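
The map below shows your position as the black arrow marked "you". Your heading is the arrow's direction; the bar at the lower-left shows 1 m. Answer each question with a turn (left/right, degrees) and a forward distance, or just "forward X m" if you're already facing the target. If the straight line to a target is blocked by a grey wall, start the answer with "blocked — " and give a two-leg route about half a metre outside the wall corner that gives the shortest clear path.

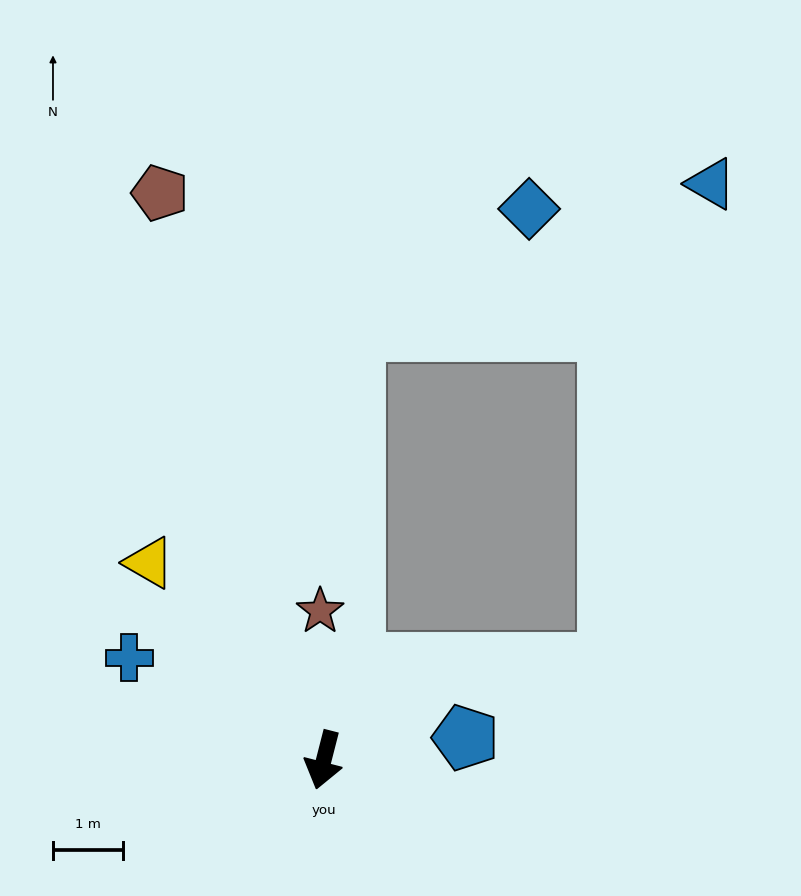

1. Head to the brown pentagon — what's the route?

turn right 150°, forward 8.4 m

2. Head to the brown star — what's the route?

turn right 164°, forward 2.1 m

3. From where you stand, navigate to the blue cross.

turn right 103°, forward 3.1 m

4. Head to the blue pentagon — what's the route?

turn left 113°, forward 2.0 m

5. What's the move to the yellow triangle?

turn right 124°, forward 3.7 m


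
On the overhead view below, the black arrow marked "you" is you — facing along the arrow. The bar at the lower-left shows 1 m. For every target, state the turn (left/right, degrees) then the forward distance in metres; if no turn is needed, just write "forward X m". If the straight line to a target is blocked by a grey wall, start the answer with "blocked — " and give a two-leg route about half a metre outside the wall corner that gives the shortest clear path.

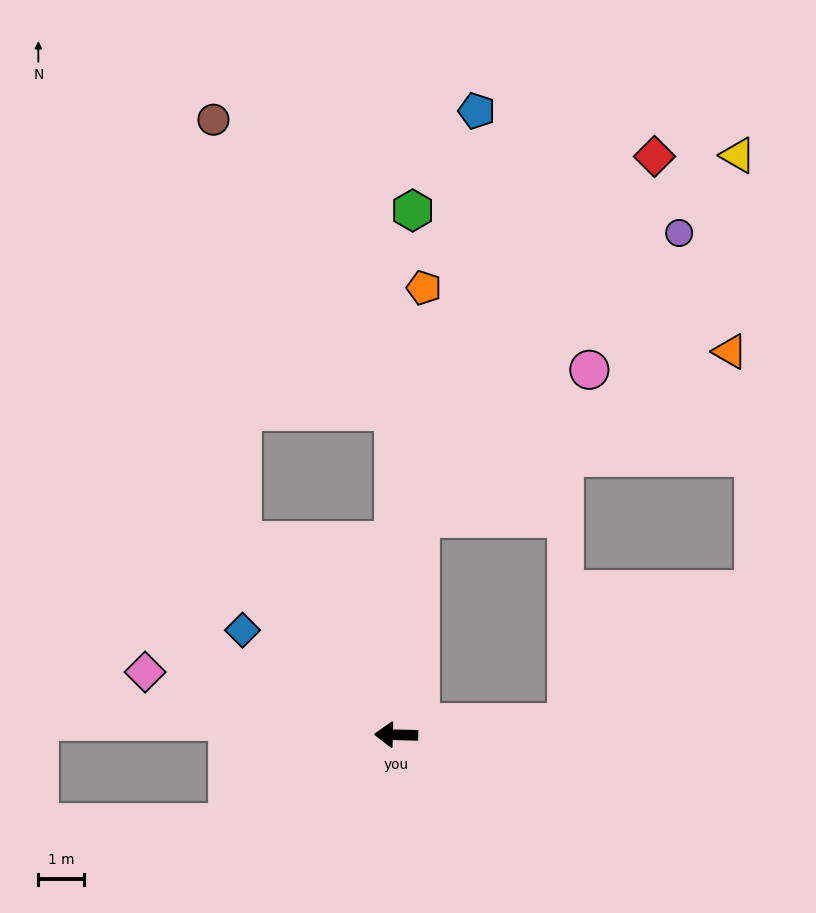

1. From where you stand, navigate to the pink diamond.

turn right 13°, forward 5.7 m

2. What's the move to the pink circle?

blocked — turn right 95°, forward 4.8 m, then turn right 42°, forward 4.9 m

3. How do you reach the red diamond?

blocked — turn right 95°, forward 4.8 m, then turn right 26°, forward 9.5 m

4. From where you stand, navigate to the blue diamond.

turn right 33°, forward 4.1 m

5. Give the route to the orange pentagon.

turn right 92°, forward 9.8 m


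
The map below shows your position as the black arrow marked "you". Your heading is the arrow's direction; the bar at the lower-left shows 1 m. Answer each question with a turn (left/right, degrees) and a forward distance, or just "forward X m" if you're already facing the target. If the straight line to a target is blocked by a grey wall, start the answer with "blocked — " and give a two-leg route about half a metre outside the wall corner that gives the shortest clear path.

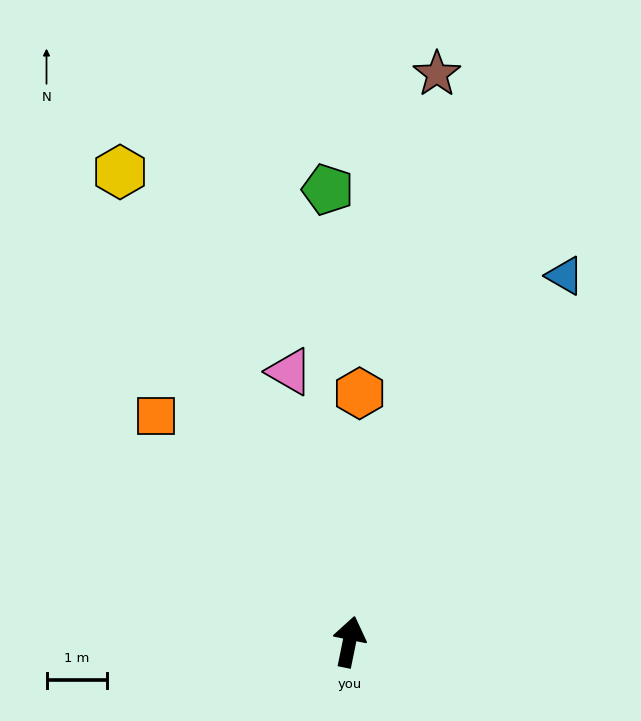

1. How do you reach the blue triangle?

turn right 19°, forward 7.1 m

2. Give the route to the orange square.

turn left 52°, forward 5.0 m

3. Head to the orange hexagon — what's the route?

turn left 9°, forward 4.1 m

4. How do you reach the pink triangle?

turn left 24°, forward 4.6 m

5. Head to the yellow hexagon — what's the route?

turn left 37°, forward 8.7 m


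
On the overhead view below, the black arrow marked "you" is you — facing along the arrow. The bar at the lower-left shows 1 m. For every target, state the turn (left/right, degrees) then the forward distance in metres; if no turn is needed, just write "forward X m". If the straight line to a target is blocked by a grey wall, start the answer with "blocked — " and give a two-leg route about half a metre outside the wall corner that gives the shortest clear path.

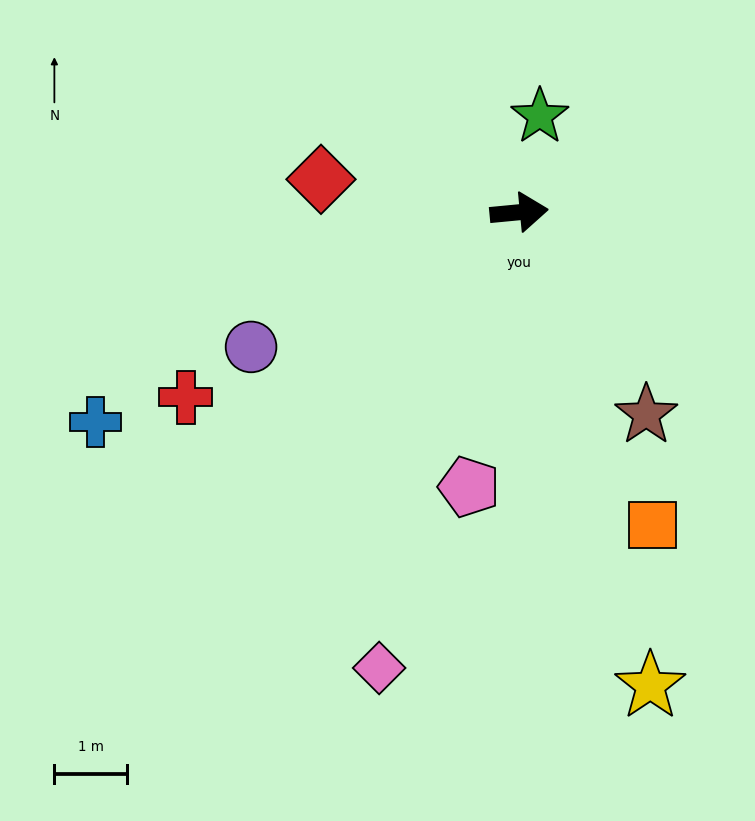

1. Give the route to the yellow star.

turn right 80°, forward 6.8 m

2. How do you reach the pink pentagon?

turn right 106°, forward 3.8 m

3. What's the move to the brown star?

turn right 63°, forward 3.3 m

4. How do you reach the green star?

turn left 72°, forward 1.4 m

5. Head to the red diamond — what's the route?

turn left 165°, forward 2.8 m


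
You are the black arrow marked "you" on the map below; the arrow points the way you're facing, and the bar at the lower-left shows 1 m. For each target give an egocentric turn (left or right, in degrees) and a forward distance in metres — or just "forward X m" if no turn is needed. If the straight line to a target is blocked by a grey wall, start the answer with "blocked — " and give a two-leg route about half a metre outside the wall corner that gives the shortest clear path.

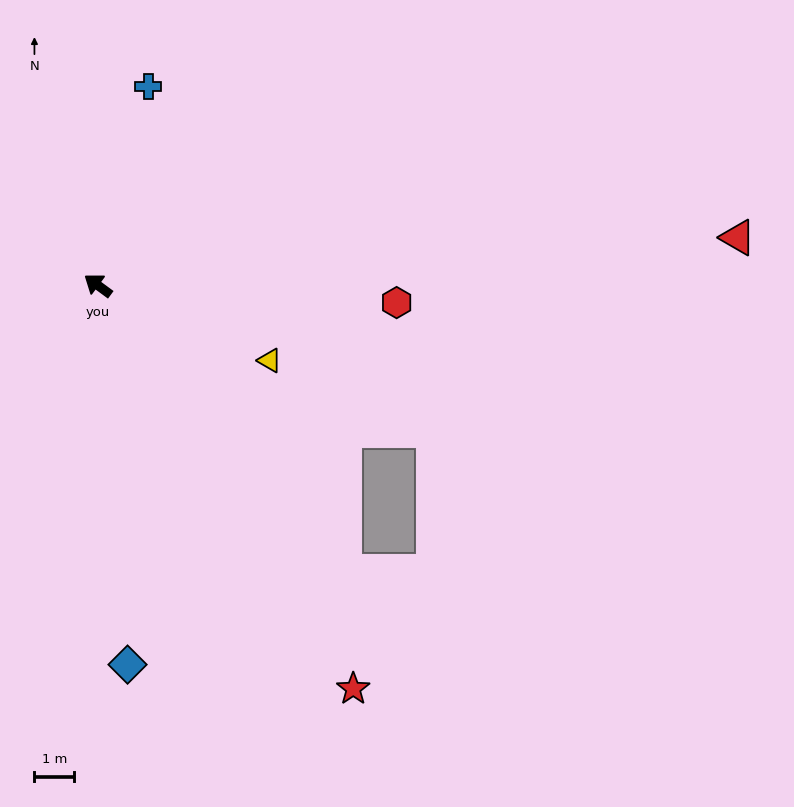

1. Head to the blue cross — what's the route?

turn right 68°, forward 5.1 m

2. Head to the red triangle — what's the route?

turn right 139°, forward 16.1 m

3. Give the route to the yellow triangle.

turn right 167°, forward 4.7 m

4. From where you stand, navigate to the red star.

turn left 159°, forward 12.0 m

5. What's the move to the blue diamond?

turn left 131°, forward 9.5 m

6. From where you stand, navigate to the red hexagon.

turn right 147°, forward 7.5 m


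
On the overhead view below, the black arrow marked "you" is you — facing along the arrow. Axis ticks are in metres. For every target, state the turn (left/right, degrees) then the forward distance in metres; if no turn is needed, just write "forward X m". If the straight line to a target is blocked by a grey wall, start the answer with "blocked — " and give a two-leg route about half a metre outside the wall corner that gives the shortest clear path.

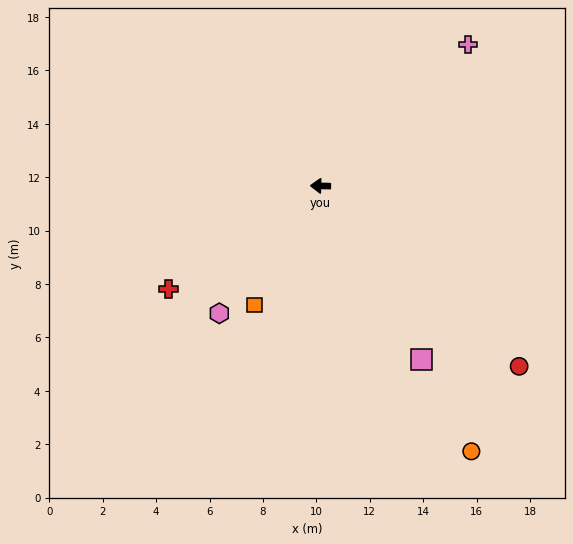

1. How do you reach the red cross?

turn left 36°, forward 6.9 m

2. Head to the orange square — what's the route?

turn left 63°, forward 5.1 m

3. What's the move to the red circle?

turn left 139°, forward 10.0 m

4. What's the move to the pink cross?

turn right 135°, forward 7.7 m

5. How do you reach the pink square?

turn left 122°, forward 7.5 m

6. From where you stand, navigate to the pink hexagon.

turn left 53°, forward 6.1 m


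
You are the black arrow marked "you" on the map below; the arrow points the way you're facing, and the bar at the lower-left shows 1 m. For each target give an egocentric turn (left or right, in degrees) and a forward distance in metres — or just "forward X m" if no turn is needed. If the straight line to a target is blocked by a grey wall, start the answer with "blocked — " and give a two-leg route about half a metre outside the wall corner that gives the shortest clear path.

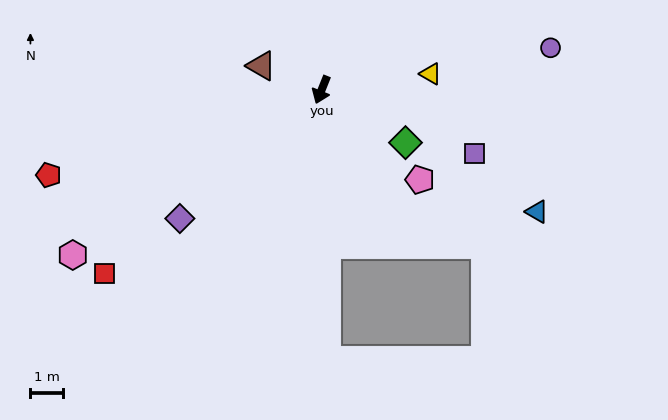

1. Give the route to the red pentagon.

turn right 51°, forward 8.7 m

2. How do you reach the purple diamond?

turn right 26°, forward 5.8 m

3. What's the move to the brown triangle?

turn right 90°, forward 2.0 m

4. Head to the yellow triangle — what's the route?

turn left 120°, forward 3.3 m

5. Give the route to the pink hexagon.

turn right 35°, forward 9.1 m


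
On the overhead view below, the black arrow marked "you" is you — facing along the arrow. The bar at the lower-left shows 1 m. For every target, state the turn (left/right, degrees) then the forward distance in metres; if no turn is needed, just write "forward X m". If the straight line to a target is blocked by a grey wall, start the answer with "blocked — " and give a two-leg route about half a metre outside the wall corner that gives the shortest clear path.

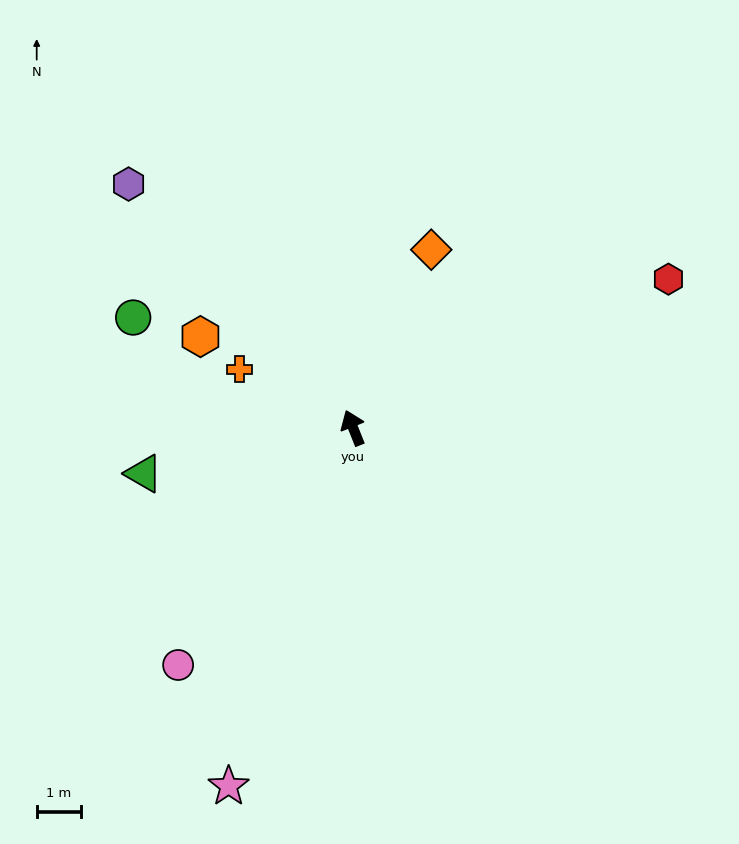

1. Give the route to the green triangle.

turn left 81°, forward 4.9 m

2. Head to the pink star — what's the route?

turn left 139°, forward 8.7 m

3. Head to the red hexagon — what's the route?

turn right 86°, forward 8.0 m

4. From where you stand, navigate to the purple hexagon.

turn left 21°, forward 7.6 m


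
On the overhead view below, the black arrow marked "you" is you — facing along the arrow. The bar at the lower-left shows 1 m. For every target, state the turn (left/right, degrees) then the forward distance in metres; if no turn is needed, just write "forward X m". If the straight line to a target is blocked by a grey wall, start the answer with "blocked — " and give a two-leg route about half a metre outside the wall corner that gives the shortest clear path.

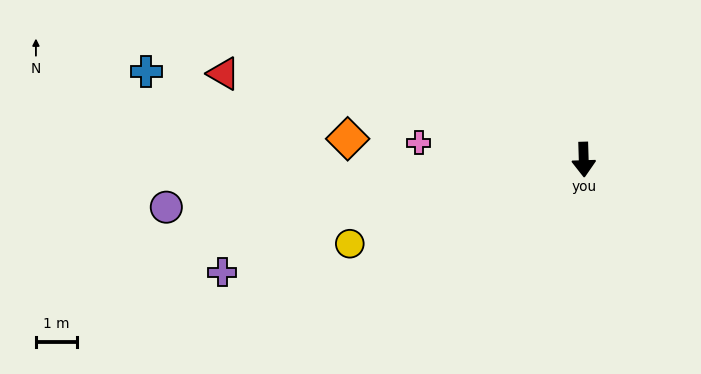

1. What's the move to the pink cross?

turn right 98°, forward 4.0 m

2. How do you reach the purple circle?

turn right 85°, forward 10.1 m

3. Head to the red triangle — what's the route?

turn right 105°, forward 8.9 m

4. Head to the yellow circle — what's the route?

turn right 72°, forward 6.0 m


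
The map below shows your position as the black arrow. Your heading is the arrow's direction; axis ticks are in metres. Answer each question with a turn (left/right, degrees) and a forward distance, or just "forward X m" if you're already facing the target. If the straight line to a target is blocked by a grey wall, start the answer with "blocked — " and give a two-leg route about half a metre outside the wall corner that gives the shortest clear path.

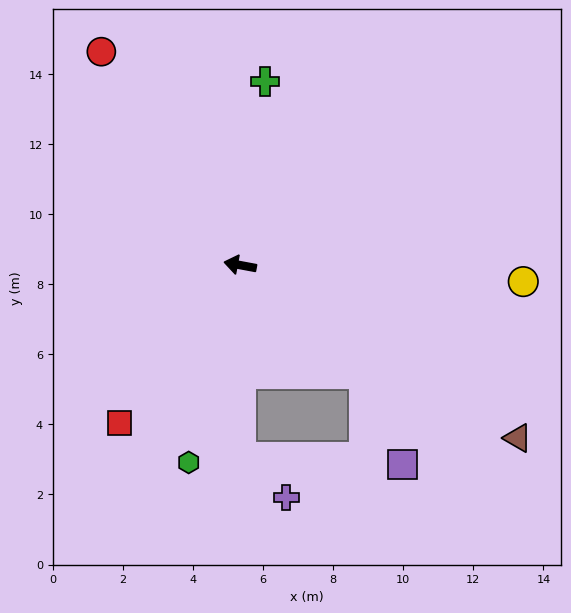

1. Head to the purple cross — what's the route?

blocked — turn left 101°, forward 5.5 m, then turn left 48°, forward 1.7 m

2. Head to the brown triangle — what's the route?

turn left 159°, forward 9.3 m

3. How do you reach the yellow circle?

turn right 173°, forward 8.1 m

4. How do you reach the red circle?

turn right 46°, forward 7.3 m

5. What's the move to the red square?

turn left 63°, forward 5.7 m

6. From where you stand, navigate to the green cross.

turn right 87°, forward 5.3 m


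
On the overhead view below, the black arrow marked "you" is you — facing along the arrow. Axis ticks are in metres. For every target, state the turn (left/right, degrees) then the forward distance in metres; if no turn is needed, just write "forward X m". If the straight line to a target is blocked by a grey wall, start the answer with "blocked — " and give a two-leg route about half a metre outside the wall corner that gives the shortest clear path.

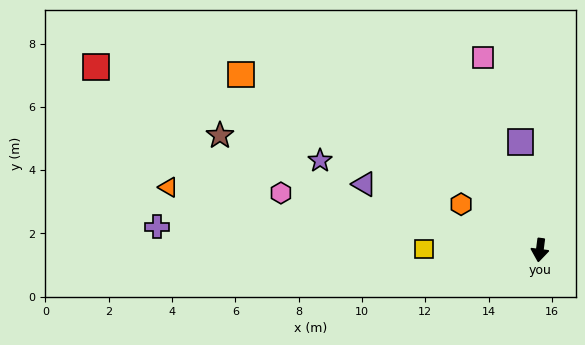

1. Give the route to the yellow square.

turn right 83°, forward 3.7 m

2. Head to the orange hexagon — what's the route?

turn right 113°, forward 2.9 m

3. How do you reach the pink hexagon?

turn right 95°, forward 8.4 m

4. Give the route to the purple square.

turn right 163°, forward 3.5 m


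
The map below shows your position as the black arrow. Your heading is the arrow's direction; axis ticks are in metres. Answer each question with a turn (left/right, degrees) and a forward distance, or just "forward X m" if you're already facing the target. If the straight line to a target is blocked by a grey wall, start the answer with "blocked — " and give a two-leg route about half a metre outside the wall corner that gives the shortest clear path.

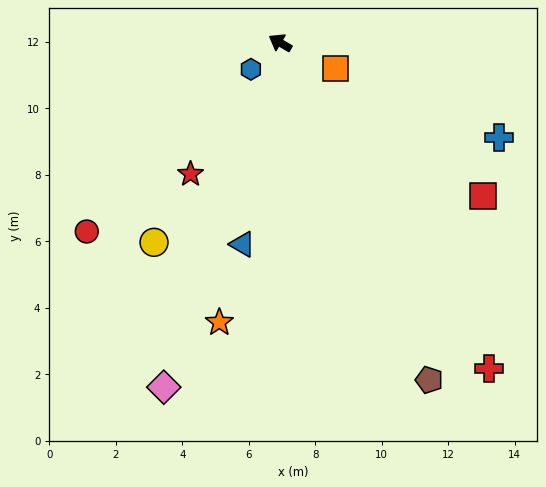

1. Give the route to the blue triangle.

turn left 110°, forward 6.2 m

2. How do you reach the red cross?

turn left 153°, forward 11.6 m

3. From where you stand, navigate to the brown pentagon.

turn left 144°, forward 11.1 m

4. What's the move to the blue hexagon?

turn left 73°, forward 1.2 m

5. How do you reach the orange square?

turn right 174°, forward 1.8 m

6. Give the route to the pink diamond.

turn left 102°, forward 10.9 m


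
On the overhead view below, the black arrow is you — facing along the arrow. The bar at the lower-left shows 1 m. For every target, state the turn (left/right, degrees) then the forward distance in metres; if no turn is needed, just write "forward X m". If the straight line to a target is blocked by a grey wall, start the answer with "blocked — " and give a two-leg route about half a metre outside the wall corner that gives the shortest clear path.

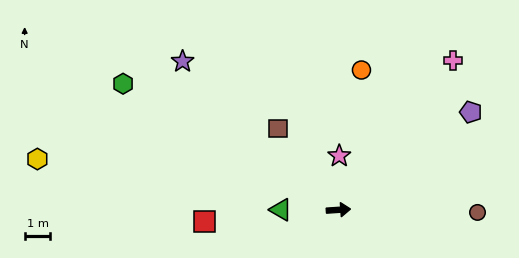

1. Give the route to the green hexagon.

turn left 146°, forward 9.7 m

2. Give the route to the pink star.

turn left 85°, forward 2.1 m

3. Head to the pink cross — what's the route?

turn left 49°, forward 7.3 m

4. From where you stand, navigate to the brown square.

turn left 123°, forward 3.9 m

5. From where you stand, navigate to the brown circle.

turn right 5°, forward 5.4 m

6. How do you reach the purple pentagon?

turn left 33°, forward 6.4 m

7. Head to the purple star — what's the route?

turn left 133°, forward 8.3 m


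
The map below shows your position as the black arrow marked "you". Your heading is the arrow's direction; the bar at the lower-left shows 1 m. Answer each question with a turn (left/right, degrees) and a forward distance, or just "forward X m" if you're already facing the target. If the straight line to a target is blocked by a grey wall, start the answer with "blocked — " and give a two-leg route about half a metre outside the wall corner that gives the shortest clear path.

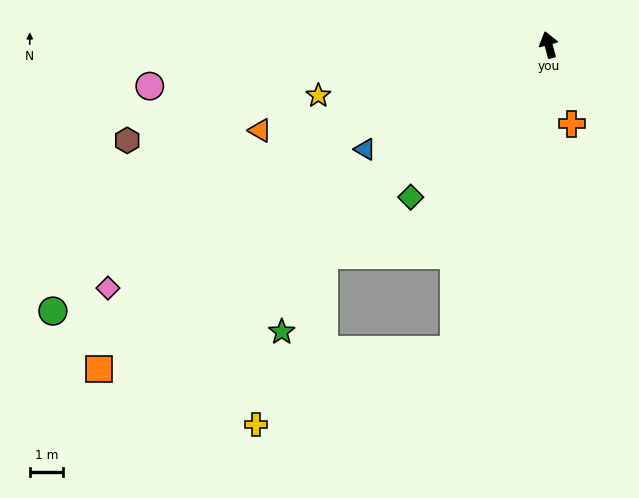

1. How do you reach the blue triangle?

turn left 105°, forward 6.3 m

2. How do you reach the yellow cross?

blocked — turn left 148°, forward 9.5 m, then turn right 53°, forward 6.3 m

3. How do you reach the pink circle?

turn left 81°, forward 12.0 m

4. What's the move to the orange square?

turn left 111°, forward 16.5 m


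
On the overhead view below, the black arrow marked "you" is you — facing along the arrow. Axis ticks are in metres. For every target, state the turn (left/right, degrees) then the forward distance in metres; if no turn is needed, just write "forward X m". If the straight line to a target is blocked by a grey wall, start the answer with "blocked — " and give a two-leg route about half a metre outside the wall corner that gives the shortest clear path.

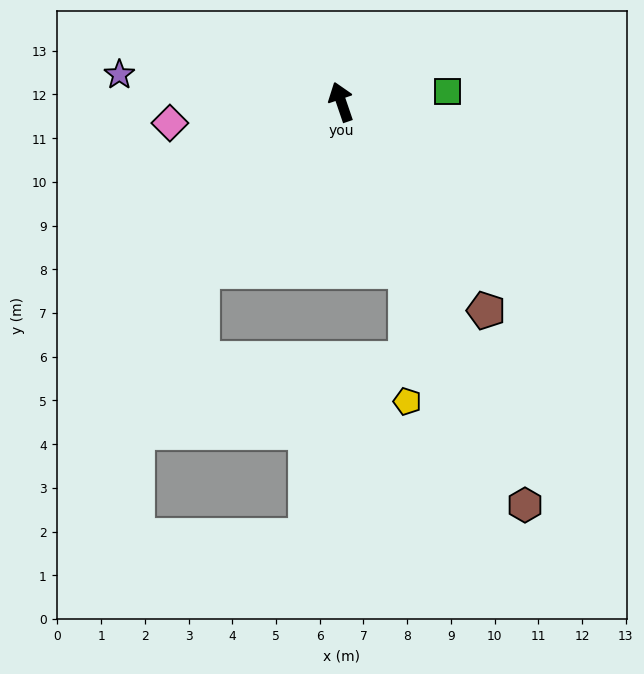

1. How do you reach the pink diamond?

turn left 78°, forward 3.9 m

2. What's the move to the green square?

turn right 103°, forward 2.5 m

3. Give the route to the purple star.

turn left 64°, forward 5.1 m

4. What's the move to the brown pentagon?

turn right 164°, forward 5.8 m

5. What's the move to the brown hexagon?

turn right 174°, forward 10.1 m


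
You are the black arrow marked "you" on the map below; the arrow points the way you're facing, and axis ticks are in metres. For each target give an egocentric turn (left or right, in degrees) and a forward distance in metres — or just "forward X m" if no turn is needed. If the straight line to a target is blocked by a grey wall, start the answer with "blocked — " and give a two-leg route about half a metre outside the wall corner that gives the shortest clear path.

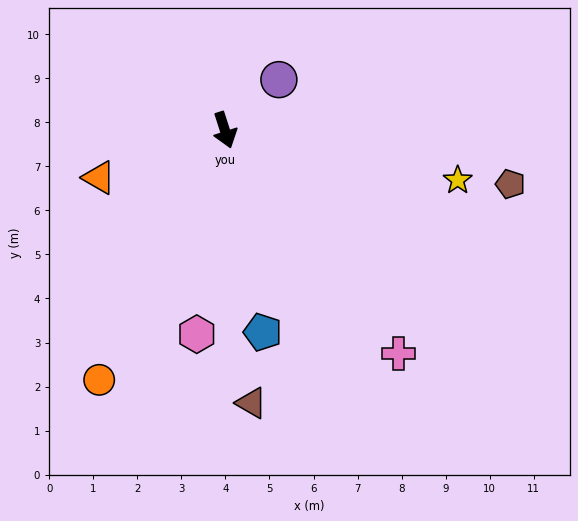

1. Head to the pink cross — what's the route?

turn left 20°, forward 6.4 m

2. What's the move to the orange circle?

turn right 45°, forward 6.3 m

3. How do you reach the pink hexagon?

turn right 26°, forward 4.7 m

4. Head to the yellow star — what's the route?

turn left 60°, forward 5.4 m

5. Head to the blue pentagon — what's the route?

turn right 7°, forward 4.7 m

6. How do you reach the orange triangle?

turn right 87°, forward 3.1 m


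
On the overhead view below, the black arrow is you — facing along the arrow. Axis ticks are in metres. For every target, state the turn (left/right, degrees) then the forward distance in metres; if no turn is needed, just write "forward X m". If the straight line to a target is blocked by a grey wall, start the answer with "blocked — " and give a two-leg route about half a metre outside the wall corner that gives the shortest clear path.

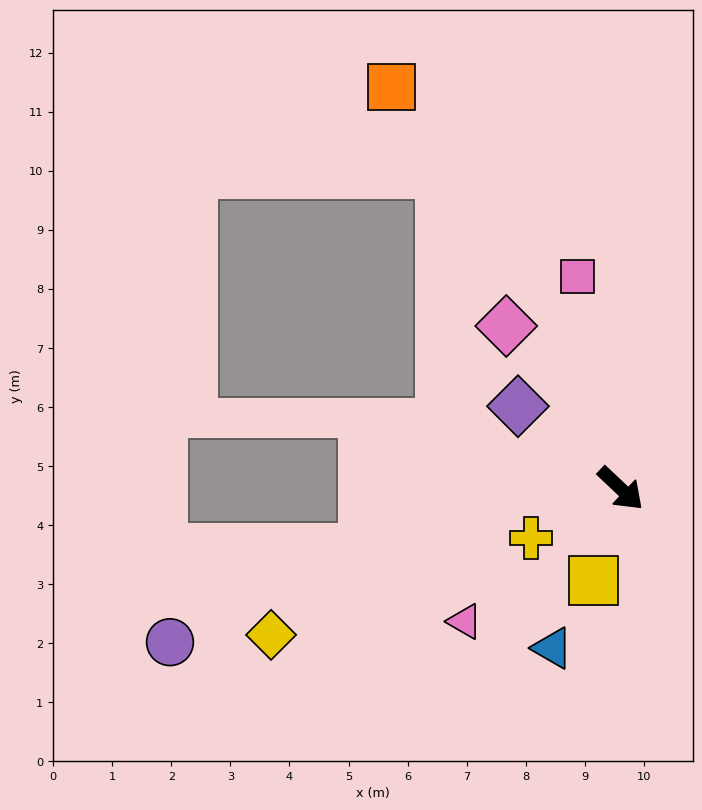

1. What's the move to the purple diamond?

turn right 175°, forward 2.2 m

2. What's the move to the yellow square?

turn right 63°, forward 1.6 m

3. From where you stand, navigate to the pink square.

turn left 145°, forward 3.7 m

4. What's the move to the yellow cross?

turn right 108°, forward 1.7 m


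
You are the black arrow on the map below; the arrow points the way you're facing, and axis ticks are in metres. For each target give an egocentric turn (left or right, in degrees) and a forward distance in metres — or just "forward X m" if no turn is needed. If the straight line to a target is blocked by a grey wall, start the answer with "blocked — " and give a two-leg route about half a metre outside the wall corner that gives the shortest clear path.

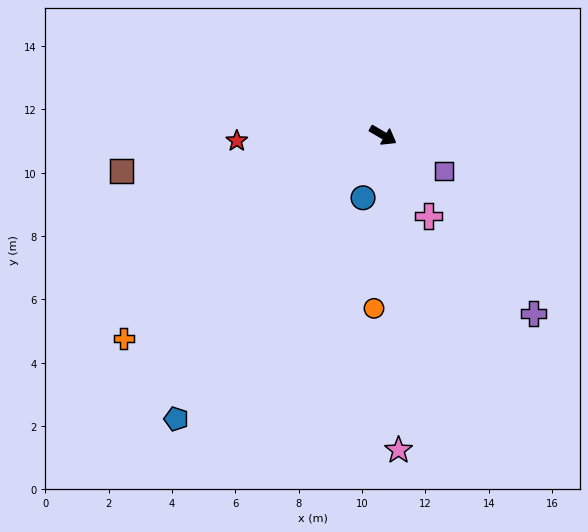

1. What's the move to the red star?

turn right 148°, forward 4.6 m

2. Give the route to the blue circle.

turn right 77°, forward 2.1 m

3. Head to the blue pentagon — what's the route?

turn right 96°, forward 11.1 m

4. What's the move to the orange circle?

turn right 63°, forward 5.5 m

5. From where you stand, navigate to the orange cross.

turn right 112°, forward 10.4 m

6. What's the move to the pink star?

turn right 57°, forward 10.0 m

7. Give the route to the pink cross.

turn right 30°, forward 2.9 m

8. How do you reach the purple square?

forward 2.2 m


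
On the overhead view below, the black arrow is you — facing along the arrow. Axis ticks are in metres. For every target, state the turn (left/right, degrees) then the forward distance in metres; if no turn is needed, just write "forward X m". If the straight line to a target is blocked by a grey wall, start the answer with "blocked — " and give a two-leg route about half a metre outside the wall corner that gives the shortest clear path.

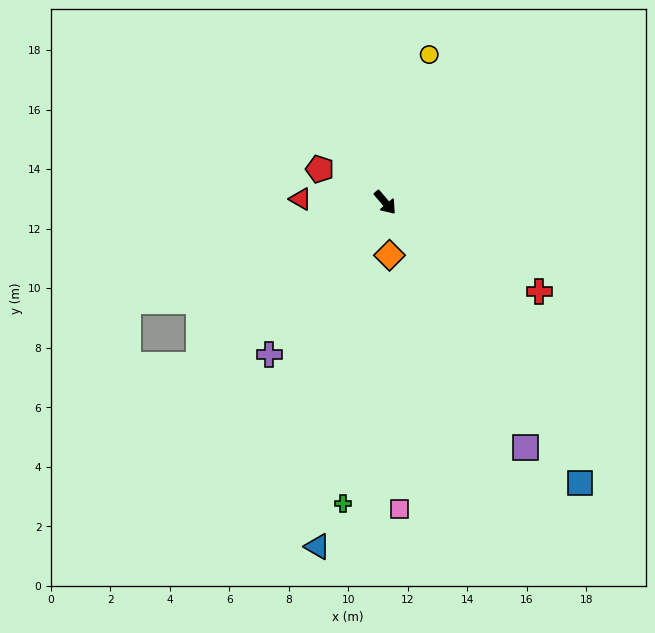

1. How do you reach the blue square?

turn right 6°, forward 11.5 m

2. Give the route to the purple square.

turn right 11°, forward 9.5 m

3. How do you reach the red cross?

turn left 20°, forward 6.0 m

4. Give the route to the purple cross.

turn right 78°, forward 6.4 m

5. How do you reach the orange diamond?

turn right 36°, forward 1.8 m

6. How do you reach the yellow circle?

turn left 123°, forward 5.2 m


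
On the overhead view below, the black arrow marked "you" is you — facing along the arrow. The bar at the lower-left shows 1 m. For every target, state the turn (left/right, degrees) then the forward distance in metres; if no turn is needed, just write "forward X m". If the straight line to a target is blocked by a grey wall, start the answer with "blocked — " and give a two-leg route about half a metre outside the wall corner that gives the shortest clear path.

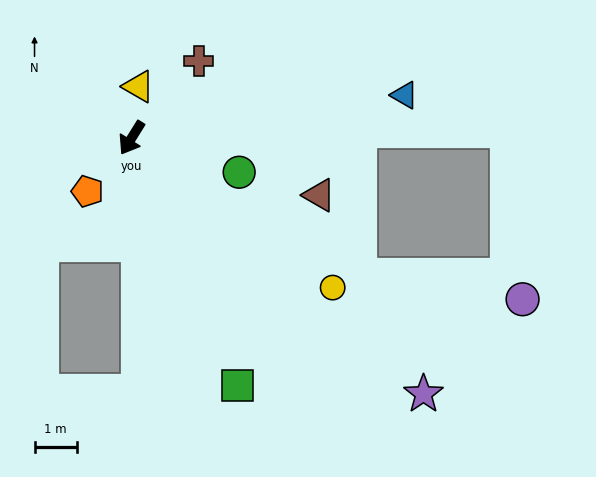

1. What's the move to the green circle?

turn left 104°, forward 2.7 m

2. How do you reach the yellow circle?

turn left 85°, forward 6.0 m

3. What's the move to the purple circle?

blocked — turn left 91°, forward 6.3 m, then turn left 23°, forward 3.9 m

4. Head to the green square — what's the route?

turn left 55°, forward 6.4 m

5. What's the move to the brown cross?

turn left 171°, forward 2.4 m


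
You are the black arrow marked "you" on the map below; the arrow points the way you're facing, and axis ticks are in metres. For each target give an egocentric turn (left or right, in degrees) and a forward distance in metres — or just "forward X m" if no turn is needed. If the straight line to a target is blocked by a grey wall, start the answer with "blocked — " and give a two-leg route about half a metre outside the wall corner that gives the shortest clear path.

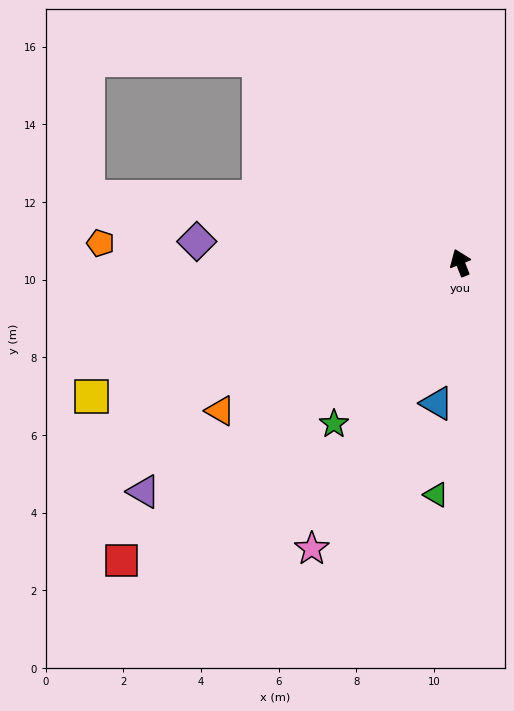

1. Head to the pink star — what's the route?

turn left 131°, forward 8.3 m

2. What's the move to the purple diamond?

turn left 64°, forward 6.8 m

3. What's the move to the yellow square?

turn left 88°, forward 10.1 m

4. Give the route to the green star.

turn left 120°, forward 5.3 m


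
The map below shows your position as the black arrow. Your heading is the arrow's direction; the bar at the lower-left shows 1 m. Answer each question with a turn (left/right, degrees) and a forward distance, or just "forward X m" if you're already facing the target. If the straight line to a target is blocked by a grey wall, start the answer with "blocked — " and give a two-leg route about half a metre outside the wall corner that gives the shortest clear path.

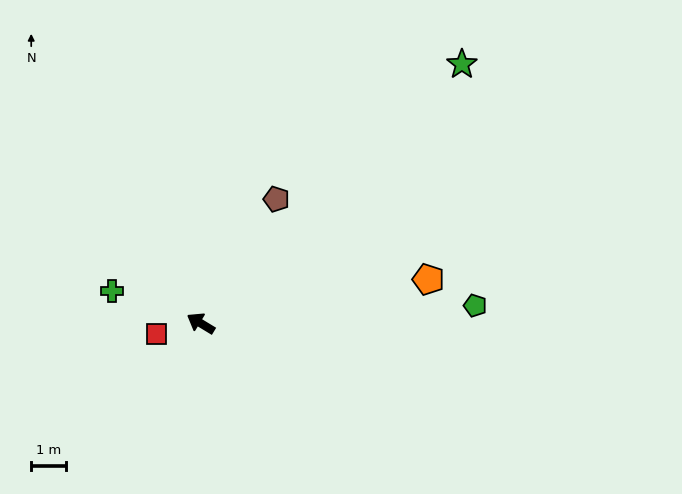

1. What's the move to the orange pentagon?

turn right 138°, forward 6.7 m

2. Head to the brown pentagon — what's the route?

turn right 90°, forward 4.2 m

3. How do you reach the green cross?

turn left 11°, forward 2.7 m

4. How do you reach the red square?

turn left 44°, forward 1.3 m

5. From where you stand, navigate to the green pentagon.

turn right 145°, forward 7.9 m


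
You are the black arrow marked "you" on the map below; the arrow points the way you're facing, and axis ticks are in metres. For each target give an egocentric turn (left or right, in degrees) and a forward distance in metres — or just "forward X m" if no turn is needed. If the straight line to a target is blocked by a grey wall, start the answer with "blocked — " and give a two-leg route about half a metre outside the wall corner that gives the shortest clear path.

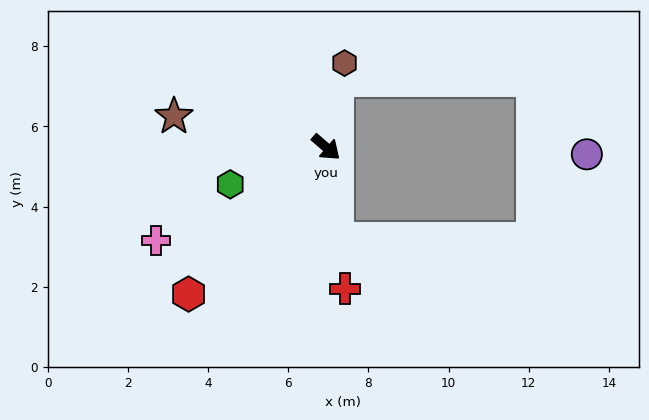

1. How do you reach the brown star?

turn right 151°, forward 3.9 m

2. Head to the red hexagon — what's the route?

turn right 92°, forward 5.0 m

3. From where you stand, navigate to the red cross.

turn right 42°, forward 3.6 m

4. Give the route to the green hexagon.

turn right 118°, forward 2.6 m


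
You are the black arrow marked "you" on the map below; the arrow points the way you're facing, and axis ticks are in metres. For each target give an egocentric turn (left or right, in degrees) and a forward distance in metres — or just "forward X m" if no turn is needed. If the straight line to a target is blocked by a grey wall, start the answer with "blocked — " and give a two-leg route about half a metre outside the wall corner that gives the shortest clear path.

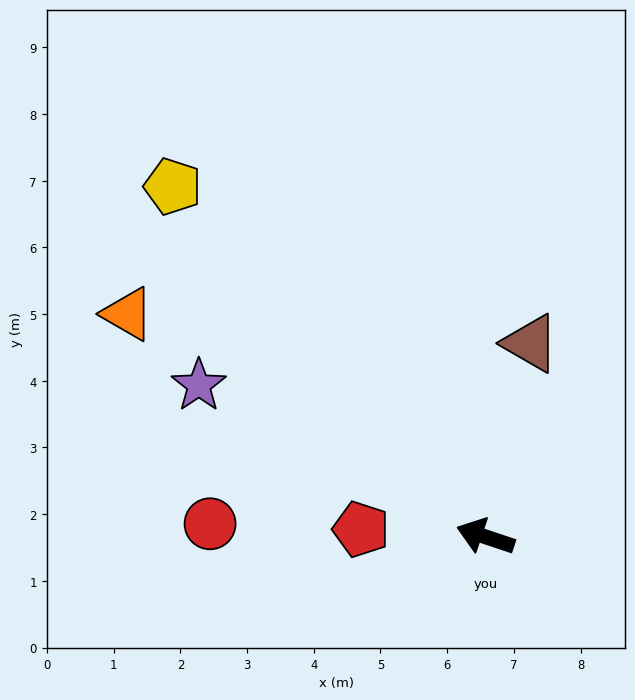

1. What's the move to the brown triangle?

turn right 85°, forward 3.0 m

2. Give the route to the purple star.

turn right 9°, forward 4.9 m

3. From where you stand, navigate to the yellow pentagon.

turn right 30°, forward 7.0 m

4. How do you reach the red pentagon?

turn left 15°, forward 1.9 m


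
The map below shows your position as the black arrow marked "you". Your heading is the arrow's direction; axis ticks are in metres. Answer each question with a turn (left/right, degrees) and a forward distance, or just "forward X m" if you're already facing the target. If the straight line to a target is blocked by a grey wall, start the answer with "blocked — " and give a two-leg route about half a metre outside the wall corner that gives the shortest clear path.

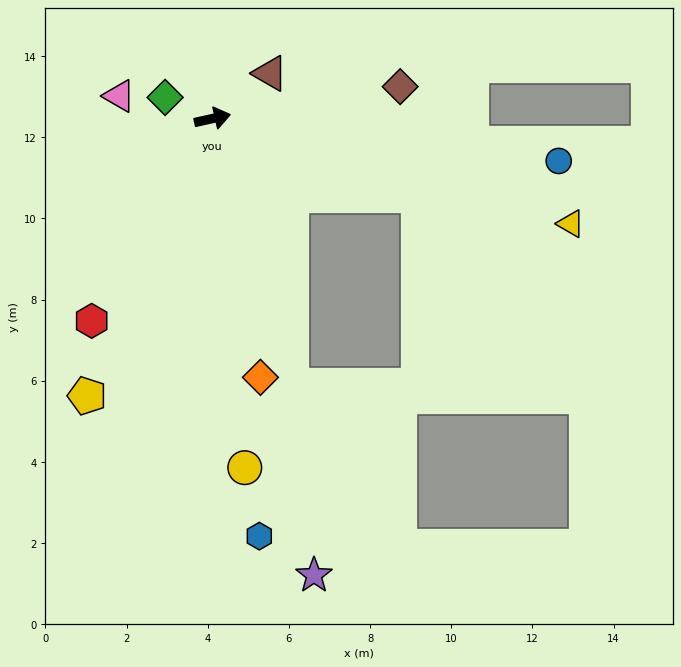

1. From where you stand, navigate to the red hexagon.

turn right 133°, forward 5.8 m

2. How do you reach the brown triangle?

turn left 26°, forward 1.8 m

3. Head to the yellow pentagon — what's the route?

turn right 127°, forward 7.5 m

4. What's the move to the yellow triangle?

turn right 29°, forward 9.2 m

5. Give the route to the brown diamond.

turn right 3°, forward 4.7 m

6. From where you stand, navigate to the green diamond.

turn left 143°, forward 1.3 m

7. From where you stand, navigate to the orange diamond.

turn right 92°, forward 6.5 m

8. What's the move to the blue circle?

turn right 20°, forward 8.6 m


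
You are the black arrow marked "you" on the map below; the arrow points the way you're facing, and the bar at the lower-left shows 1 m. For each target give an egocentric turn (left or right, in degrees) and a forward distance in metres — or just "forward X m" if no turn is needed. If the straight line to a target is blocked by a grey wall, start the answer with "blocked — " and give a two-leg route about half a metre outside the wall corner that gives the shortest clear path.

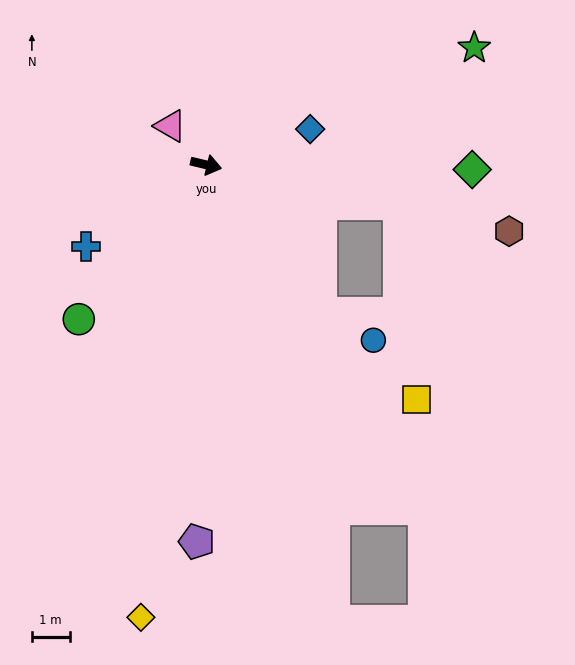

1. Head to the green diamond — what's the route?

turn left 12°, forward 7.1 m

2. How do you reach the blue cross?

turn right 132°, forward 3.8 m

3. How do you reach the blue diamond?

turn left 32°, forward 2.9 m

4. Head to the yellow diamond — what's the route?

turn right 85°, forward 12.1 m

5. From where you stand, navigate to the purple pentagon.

turn right 78°, forward 10.0 m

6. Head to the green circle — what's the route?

turn right 116°, forward 5.3 m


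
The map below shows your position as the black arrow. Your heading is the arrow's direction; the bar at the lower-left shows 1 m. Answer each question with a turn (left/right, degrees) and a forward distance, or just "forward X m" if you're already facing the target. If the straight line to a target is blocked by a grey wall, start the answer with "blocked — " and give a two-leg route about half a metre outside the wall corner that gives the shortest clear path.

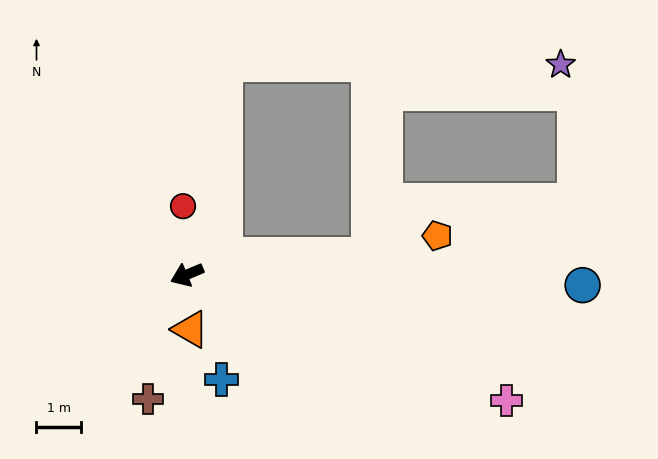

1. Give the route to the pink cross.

turn left 136°, forward 7.8 m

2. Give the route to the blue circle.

turn left 156°, forward 9.0 m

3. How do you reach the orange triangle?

turn left 71°, forward 1.2 m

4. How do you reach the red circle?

turn right 110°, forward 1.6 m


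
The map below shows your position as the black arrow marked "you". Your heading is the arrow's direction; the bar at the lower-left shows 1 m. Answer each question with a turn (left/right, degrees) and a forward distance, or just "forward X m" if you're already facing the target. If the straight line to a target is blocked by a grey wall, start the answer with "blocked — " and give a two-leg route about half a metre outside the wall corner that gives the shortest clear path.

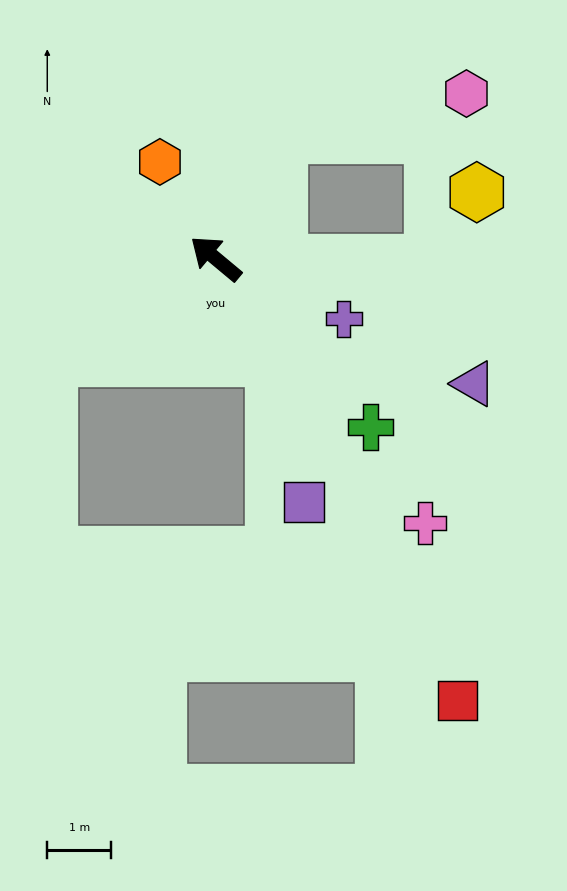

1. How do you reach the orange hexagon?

turn right 20°, forward 1.7 m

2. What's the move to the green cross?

turn left 172°, forward 3.6 m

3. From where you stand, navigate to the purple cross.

turn right 165°, forward 2.2 m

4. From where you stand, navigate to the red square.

turn left 158°, forward 7.9 m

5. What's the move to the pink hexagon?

blocked — turn right 78°, forward 2.2 m, then turn right 49°, forward 3.0 m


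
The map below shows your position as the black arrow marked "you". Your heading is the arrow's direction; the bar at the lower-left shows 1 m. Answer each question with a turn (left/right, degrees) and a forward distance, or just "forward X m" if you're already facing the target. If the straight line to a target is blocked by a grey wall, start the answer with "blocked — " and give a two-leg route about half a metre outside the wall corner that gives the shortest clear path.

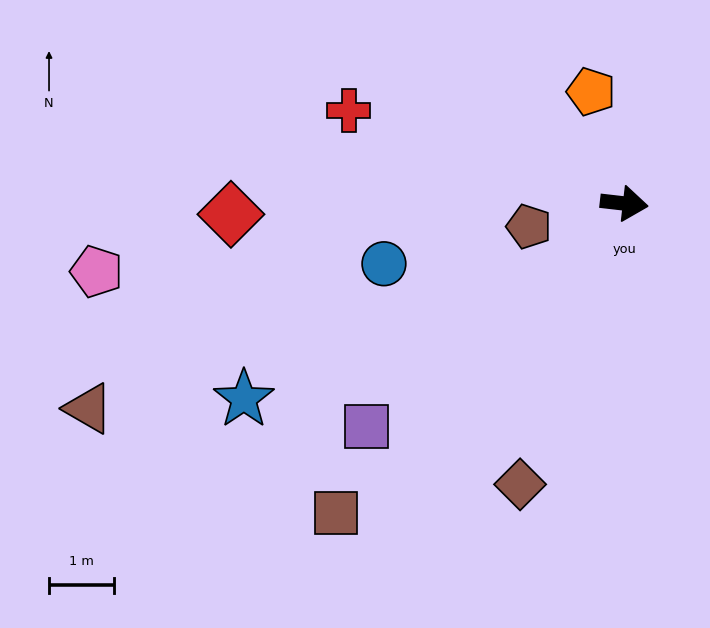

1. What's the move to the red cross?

turn left 168°, forward 4.5 m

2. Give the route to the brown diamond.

turn right 104°, forward 4.6 m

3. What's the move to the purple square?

turn right 133°, forward 5.3 m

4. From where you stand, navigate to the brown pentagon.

turn right 160°, forward 1.5 m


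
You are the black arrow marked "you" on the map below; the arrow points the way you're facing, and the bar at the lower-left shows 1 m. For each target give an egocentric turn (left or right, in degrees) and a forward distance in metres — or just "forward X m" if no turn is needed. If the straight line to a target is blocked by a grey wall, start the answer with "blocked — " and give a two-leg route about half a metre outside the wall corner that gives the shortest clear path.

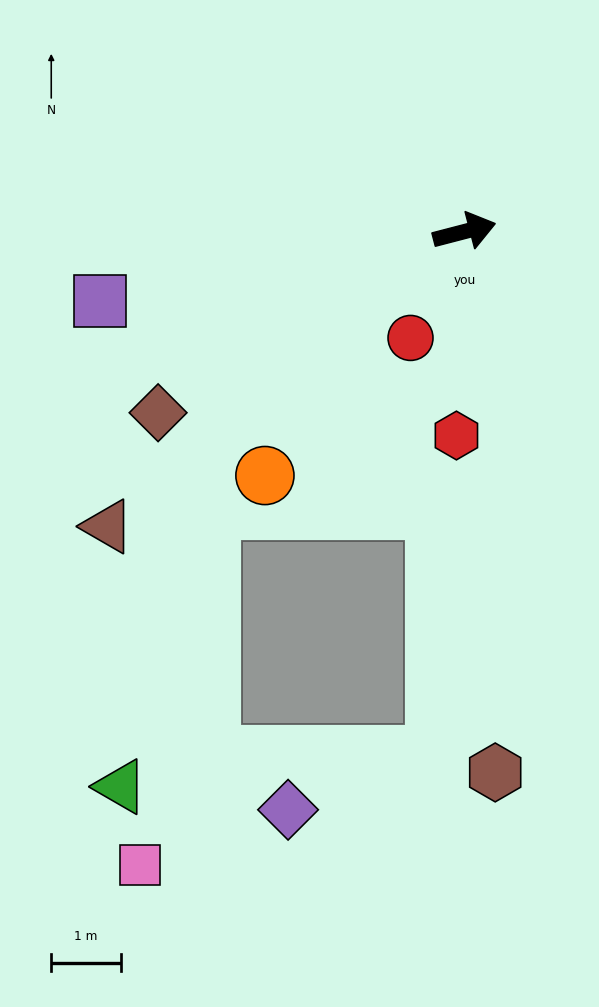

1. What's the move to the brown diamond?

turn right 164°, forward 5.1 m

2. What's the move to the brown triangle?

turn right 155°, forward 6.7 m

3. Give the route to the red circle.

turn right 131°, forward 1.7 m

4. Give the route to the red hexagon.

turn right 107°, forward 2.9 m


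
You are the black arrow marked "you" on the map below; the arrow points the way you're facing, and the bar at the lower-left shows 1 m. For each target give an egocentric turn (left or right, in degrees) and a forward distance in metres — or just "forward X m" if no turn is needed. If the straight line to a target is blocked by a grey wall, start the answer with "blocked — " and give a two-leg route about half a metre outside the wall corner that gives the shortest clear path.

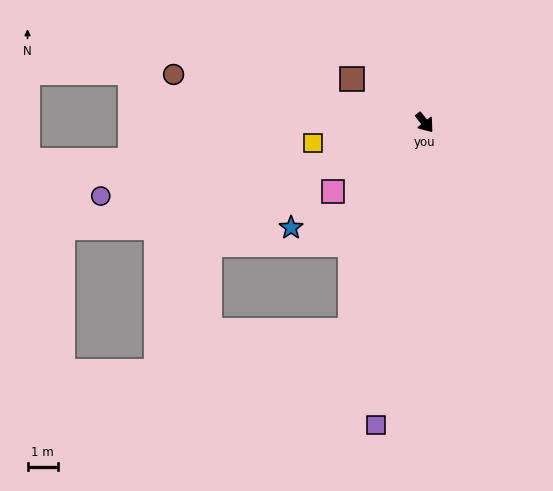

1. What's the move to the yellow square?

turn right 118°, forward 3.8 m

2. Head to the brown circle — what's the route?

turn right 139°, forward 8.5 m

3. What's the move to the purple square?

turn right 48°, forward 10.1 m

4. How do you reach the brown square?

turn right 159°, forward 2.8 m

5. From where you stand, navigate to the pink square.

turn right 92°, forward 3.8 m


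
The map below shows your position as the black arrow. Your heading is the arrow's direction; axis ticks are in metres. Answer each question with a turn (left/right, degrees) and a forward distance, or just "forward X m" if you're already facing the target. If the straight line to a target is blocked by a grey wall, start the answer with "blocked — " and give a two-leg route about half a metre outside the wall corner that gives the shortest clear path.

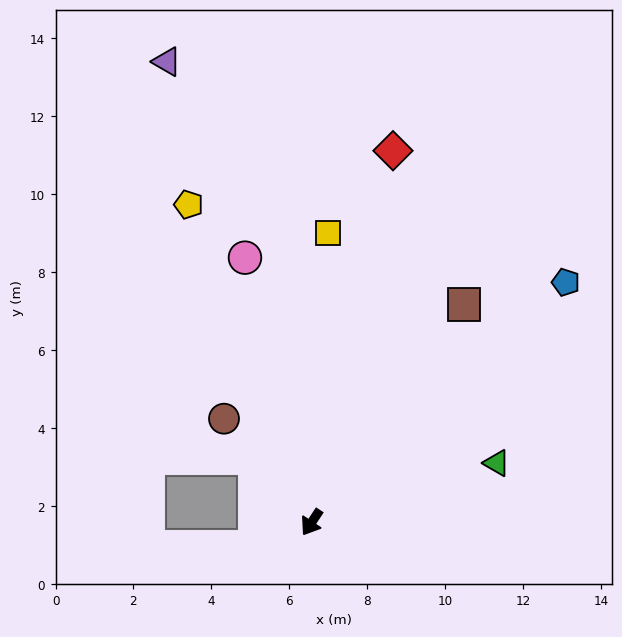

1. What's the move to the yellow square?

turn right 150°, forward 7.4 m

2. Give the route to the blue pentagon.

turn left 167°, forward 9.0 m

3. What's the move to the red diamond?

turn right 159°, forward 9.8 m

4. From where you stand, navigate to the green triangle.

turn left 141°, forward 5.0 m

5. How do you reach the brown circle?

turn right 106°, forward 3.5 m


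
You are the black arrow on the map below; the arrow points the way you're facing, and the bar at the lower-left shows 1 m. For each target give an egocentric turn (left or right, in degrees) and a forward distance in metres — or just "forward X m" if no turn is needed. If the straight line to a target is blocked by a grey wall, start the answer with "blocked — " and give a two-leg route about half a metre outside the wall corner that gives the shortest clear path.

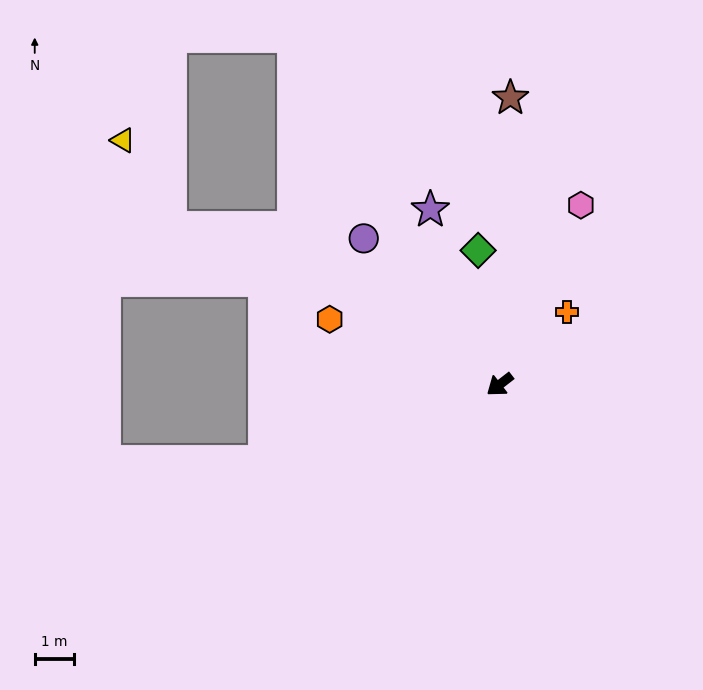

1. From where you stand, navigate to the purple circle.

turn right 85°, forward 5.0 m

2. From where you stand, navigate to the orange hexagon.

turn right 59°, forward 4.6 m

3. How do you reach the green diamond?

turn right 119°, forward 3.4 m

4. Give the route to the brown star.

turn right 130°, forward 7.2 m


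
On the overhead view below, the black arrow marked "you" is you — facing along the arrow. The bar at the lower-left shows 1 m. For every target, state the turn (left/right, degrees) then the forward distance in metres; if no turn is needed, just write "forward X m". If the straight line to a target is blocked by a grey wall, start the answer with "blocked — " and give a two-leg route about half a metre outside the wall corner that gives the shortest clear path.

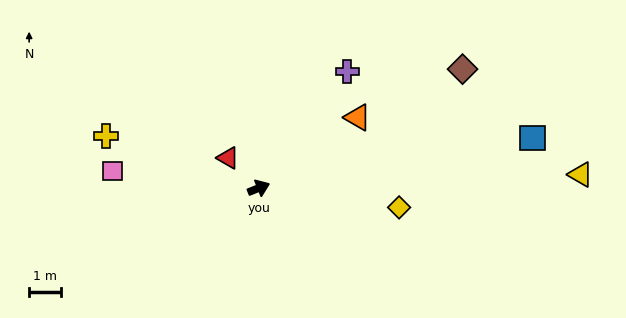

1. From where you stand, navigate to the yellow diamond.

turn right 30°, forward 4.4 m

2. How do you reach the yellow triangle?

turn right 19°, forward 10.1 m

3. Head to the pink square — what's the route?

turn left 151°, forward 4.6 m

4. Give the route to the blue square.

turn right 12°, forward 8.7 m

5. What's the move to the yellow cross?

turn left 139°, forward 5.1 m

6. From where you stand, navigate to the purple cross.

turn left 31°, forward 4.6 m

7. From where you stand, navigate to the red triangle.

turn left 114°, forward 1.4 m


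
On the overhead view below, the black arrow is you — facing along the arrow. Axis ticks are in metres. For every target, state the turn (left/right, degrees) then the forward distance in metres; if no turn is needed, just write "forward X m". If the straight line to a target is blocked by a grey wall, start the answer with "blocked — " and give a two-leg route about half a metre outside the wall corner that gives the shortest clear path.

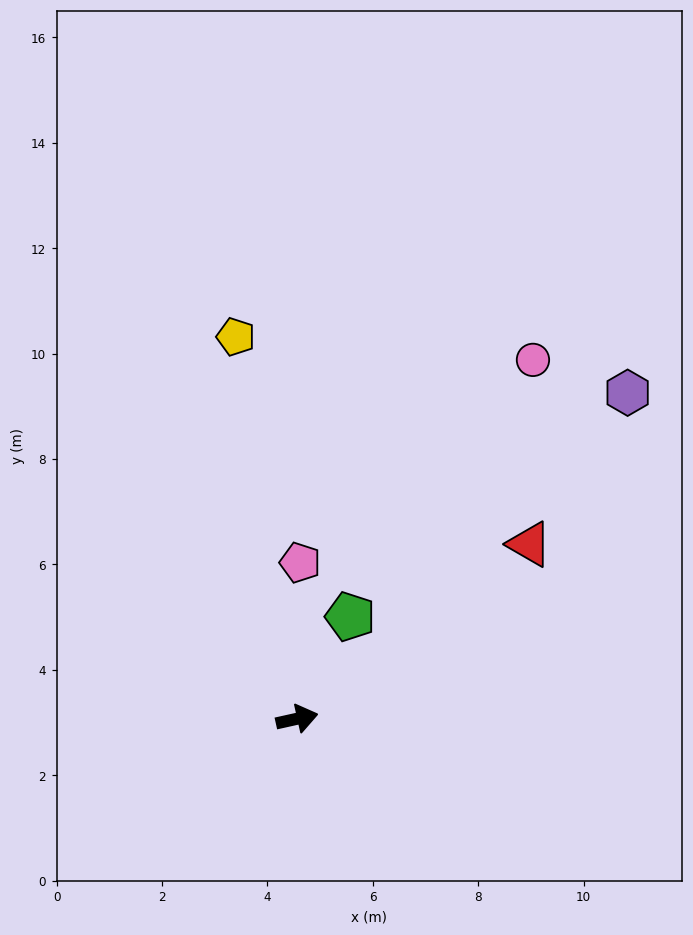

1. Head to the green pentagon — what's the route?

turn left 50°, forward 2.2 m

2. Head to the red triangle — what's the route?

turn left 24°, forward 5.5 m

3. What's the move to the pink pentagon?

turn left 76°, forward 3.0 m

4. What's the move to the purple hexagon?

turn left 32°, forward 8.8 m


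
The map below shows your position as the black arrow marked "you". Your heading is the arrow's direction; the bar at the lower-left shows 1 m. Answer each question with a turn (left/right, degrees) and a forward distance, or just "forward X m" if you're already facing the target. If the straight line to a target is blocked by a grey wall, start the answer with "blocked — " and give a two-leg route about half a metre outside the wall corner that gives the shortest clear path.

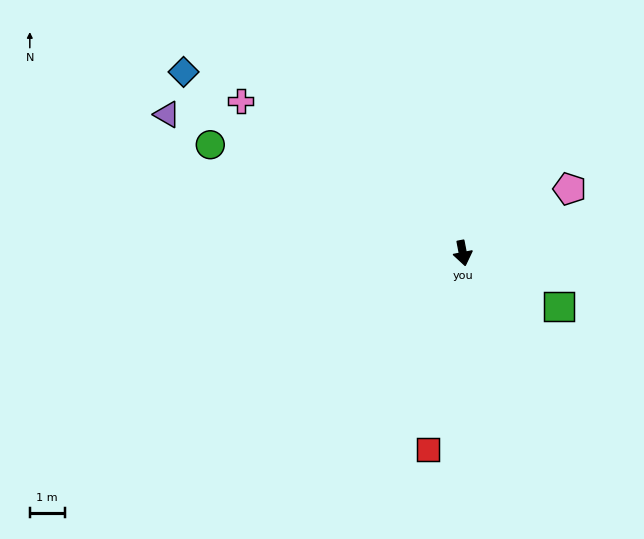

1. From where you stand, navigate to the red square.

turn right 21°, forward 5.8 m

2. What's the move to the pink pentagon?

turn left 110°, forward 3.6 m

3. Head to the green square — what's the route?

turn left 50°, forward 3.2 m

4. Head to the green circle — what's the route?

turn right 124°, forward 7.9 m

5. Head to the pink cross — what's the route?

turn right 135°, forward 7.8 m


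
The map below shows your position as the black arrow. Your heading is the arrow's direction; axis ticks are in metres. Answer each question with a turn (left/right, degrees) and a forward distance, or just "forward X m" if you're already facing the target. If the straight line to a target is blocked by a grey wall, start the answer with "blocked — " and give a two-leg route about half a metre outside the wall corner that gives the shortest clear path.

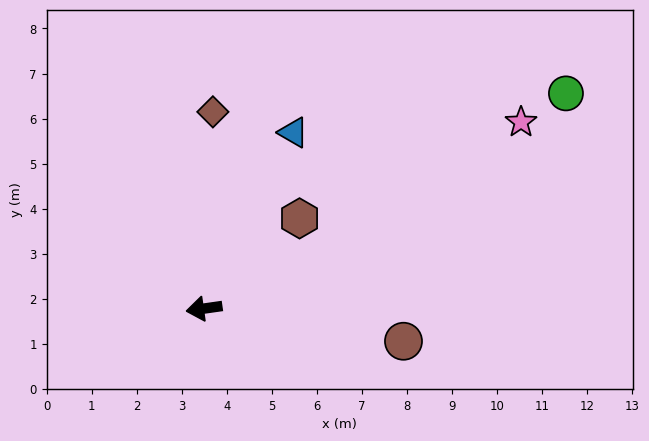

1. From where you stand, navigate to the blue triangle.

turn right 125°, forward 4.4 m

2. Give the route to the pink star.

turn right 158°, forward 8.2 m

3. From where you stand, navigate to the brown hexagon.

turn right 145°, forward 2.9 m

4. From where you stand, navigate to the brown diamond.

turn right 101°, forward 4.4 m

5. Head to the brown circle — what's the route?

turn left 163°, forward 4.5 m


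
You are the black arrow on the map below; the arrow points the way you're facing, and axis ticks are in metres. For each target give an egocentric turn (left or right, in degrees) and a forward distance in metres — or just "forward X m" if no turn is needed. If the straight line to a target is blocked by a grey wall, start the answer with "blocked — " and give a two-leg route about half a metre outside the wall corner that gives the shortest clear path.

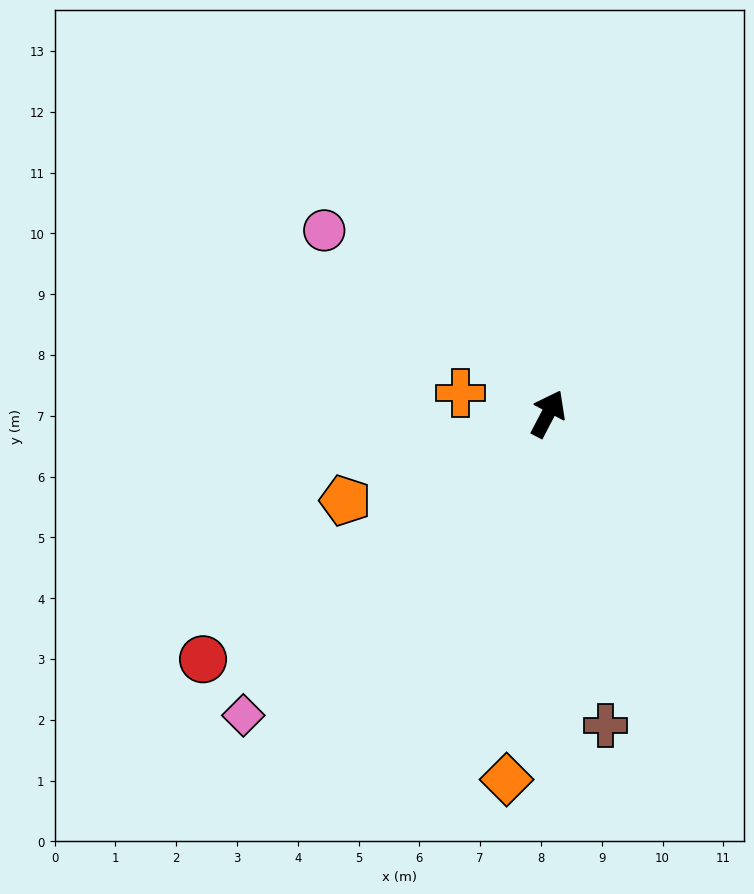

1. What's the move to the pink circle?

turn left 78°, forward 4.8 m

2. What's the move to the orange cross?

turn left 104°, forward 1.5 m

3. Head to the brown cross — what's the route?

turn right 142°, forward 5.2 m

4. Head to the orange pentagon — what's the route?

turn left 141°, forward 3.6 m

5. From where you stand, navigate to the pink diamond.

turn left 162°, forward 7.1 m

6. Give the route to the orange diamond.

turn right 159°, forward 6.1 m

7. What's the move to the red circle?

turn left 153°, forward 7.0 m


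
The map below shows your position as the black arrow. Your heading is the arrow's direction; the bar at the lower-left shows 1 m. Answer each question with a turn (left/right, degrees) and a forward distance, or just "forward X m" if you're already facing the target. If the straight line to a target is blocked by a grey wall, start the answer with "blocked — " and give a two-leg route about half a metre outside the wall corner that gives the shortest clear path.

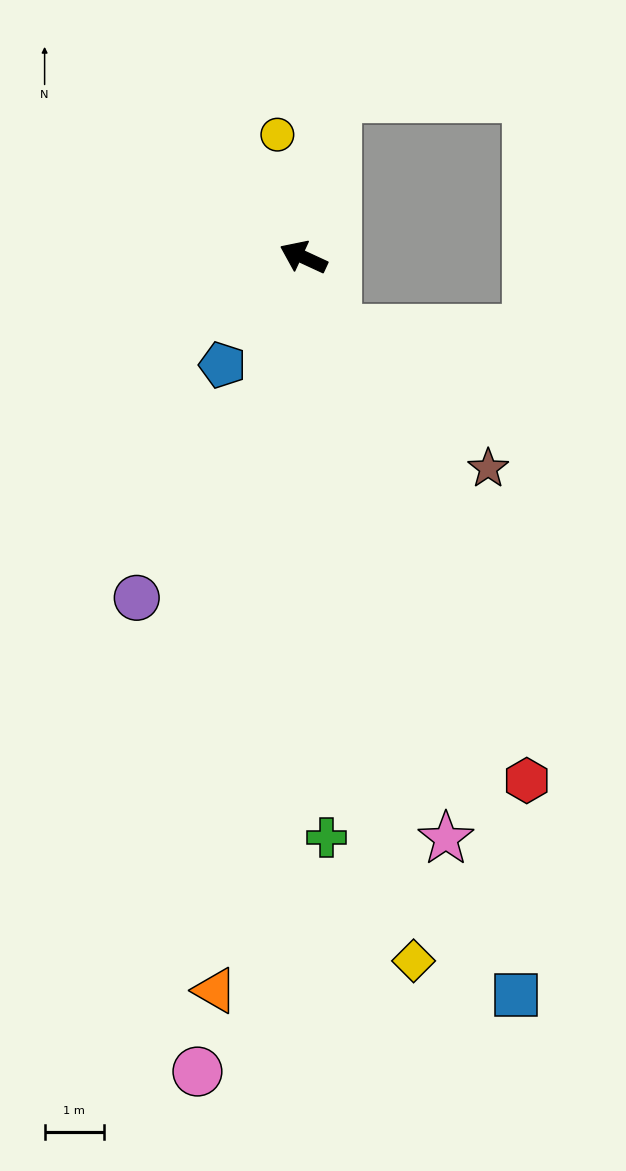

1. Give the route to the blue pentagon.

turn left 78°, forward 2.3 m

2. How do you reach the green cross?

turn left 117°, forward 9.8 m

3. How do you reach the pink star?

turn left 129°, forward 10.1 m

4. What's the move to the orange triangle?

turn left 108°, forward 12.5 m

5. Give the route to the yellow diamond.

turn left 124°, forward 12.0 m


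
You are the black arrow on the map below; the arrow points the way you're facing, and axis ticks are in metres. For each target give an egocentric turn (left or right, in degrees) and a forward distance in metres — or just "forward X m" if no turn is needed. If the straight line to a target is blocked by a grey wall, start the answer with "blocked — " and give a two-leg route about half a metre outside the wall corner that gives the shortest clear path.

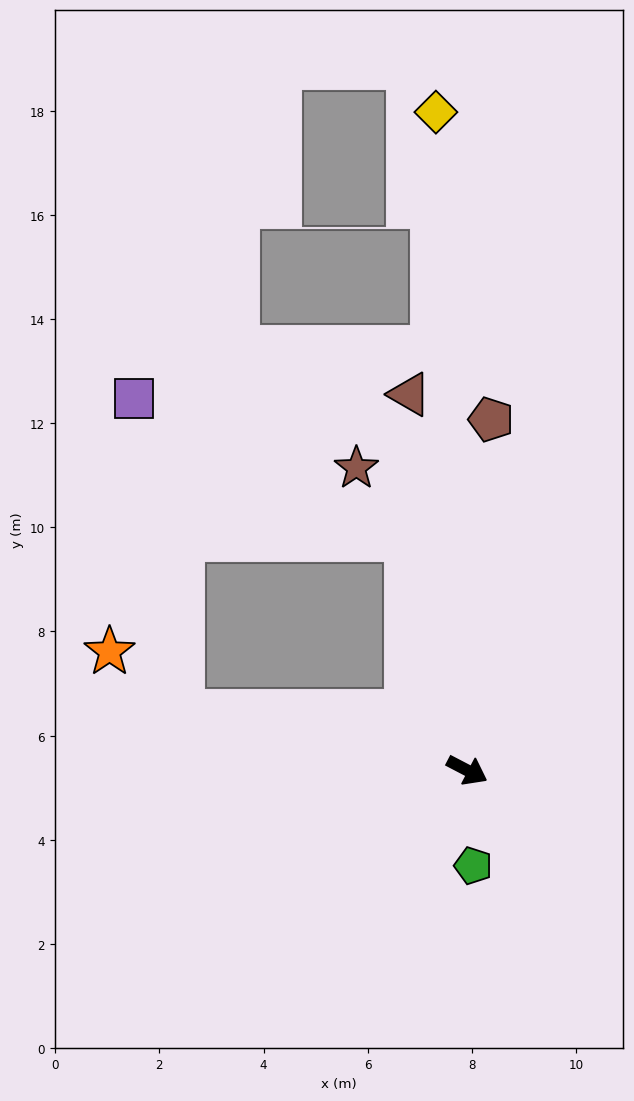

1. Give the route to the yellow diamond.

turn left 120°, forward 12.7 m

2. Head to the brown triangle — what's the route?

turn left 126°, forward 7.3 m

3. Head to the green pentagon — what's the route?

turn right 59°, forward 1.8 m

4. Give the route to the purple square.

blocked — turn left 132°, forward 4.6 m, then turn left 48°, forward 5.9 m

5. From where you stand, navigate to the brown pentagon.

turn left 114°, forward 6.8 m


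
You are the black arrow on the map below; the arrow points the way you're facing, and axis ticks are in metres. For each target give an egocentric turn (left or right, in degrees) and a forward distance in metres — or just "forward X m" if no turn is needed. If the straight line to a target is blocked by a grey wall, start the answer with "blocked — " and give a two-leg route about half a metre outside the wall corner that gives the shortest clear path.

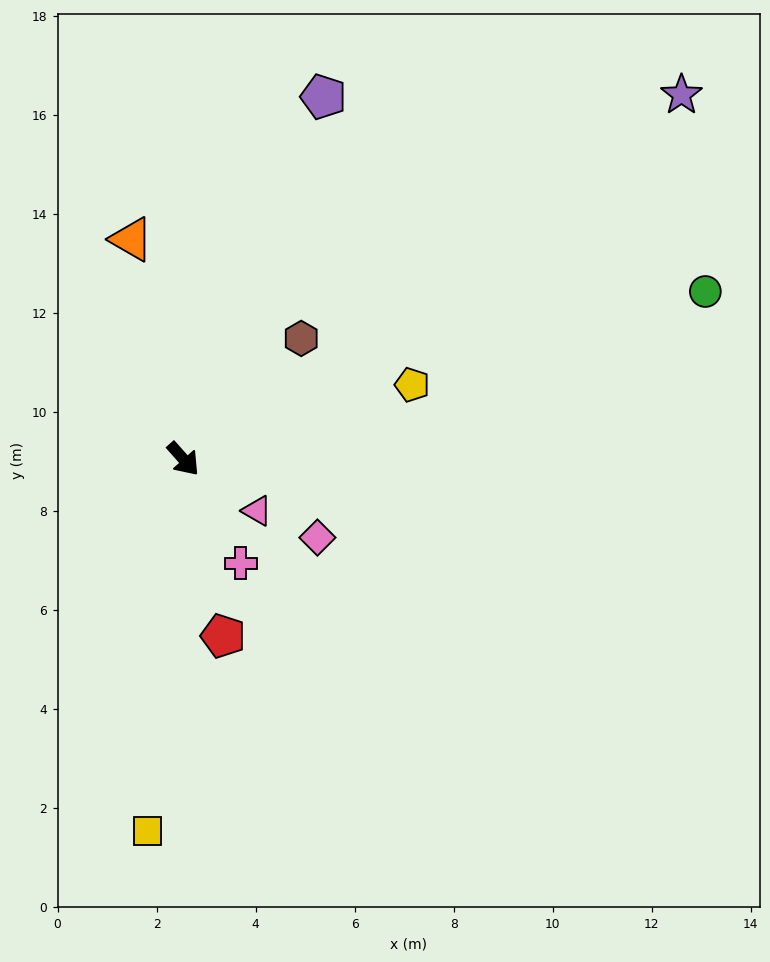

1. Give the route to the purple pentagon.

turn left 117°, forward 7.8 m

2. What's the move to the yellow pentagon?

turn left 66°, forward 4.9 m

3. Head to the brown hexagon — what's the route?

turn left 94°, forward 3.4 m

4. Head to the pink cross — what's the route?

turn right 13°, forward 2.4 m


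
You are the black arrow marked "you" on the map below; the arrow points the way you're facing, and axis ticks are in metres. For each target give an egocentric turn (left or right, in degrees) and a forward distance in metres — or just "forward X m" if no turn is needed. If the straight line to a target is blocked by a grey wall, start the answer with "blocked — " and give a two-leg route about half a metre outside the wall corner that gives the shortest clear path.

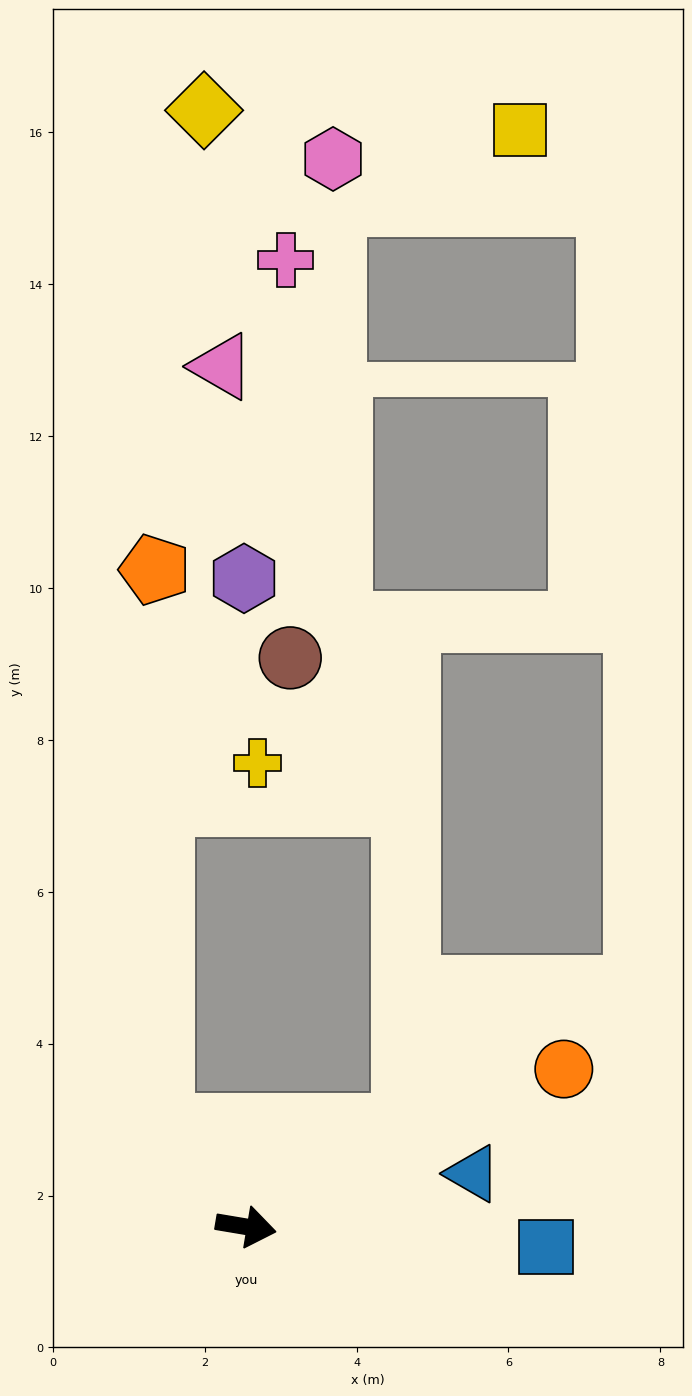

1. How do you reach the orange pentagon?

blocked — turn left 140°, forward 1.7 m, then turn right 40°, forward 7.3 m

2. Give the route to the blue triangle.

turn left 23°, forward 3.1 m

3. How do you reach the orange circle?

turn left 36°, forward 4.7 m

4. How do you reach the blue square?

turn left 6°, forward 4.0 m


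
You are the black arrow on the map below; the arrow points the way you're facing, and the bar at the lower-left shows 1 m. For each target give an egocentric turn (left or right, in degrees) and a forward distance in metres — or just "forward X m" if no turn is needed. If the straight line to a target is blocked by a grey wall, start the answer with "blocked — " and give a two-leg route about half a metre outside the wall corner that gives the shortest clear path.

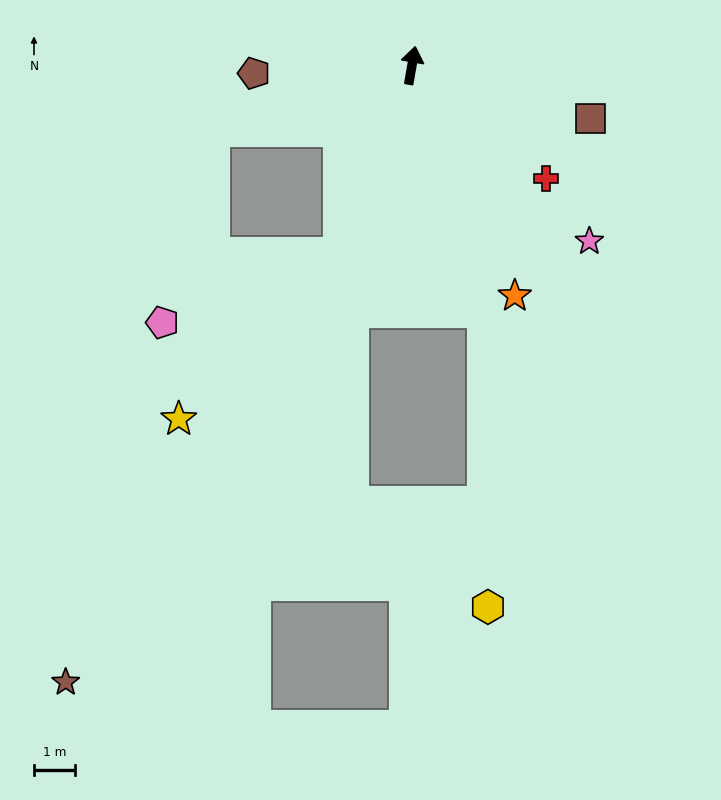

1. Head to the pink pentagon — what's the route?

blocked — turn left 169°, forward 5.0 m, then turn right 48°, forward 4.7 m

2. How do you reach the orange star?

turn right 146°, forward 6.2 m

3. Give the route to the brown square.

turn right 97°, forward 4.6 m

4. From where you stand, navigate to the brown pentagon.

turn left 103°, forward 3.9 m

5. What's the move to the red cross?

turn right 120°, forward 4.3 m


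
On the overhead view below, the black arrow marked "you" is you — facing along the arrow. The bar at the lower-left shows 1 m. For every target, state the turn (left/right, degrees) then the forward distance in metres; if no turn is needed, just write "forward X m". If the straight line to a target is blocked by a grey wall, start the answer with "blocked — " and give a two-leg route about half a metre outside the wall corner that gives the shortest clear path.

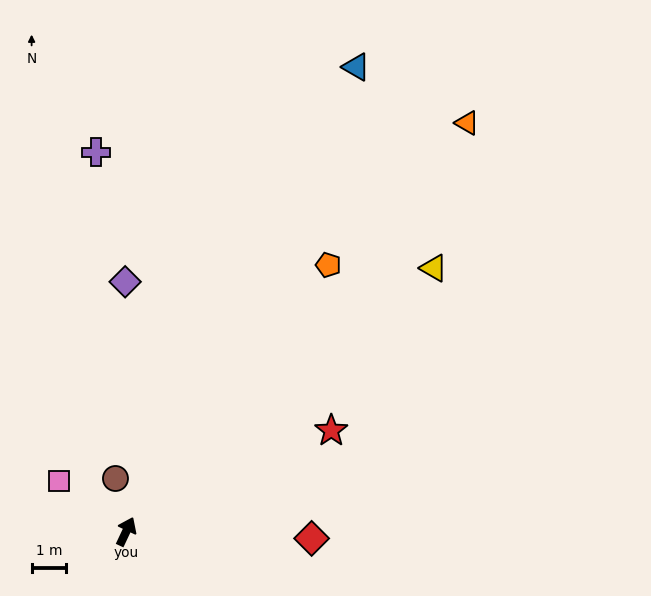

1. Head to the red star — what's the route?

turn right 39°, forward 6.6 m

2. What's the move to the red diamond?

turn right 67°, forward 5.4 m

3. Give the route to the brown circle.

turn left 37°, forward 1.6 m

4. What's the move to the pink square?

turn left 78°, forward 2.4 m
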